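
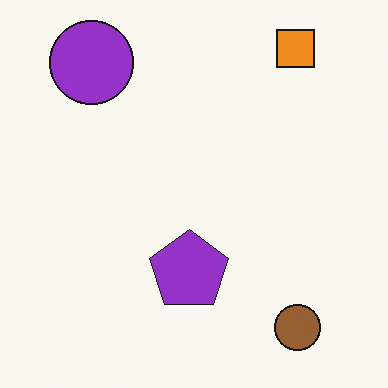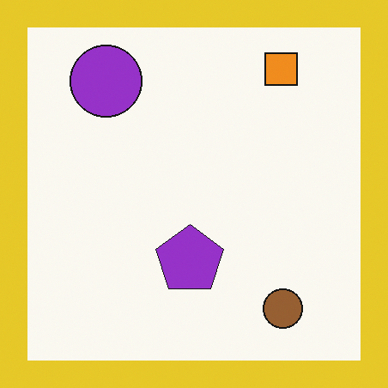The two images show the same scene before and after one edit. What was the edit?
Framed with a yellow border.

A solid yellow frame runs around the edge of the second image, with the content slightly shrunk inside it.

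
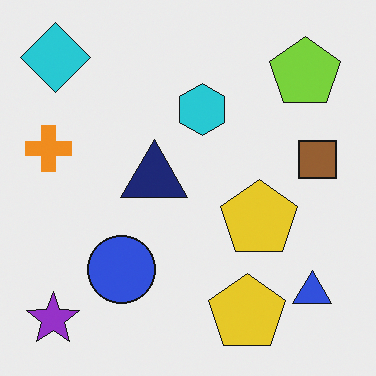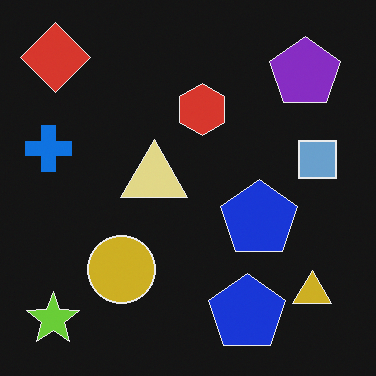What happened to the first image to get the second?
The image was color-inverted (negative).

The light background has become dark and every shape's color is its complement — a photographic negative.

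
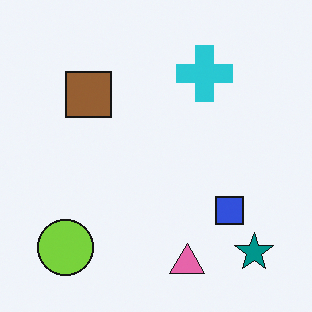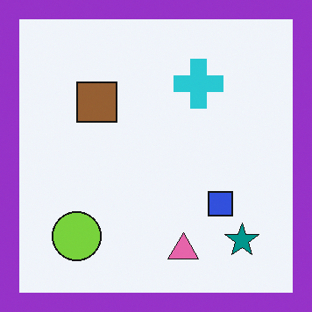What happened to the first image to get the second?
This is the original image framed with a purple border.

A solid purple frame runs around the edge of the second image, with the content slightly shrunk inside it.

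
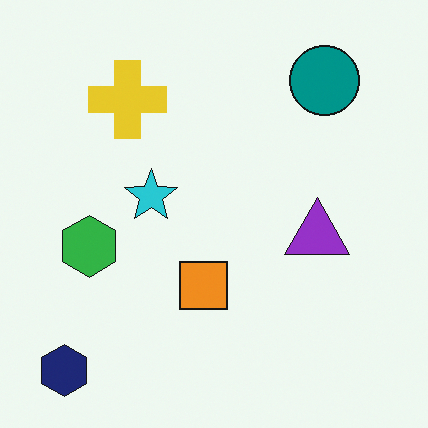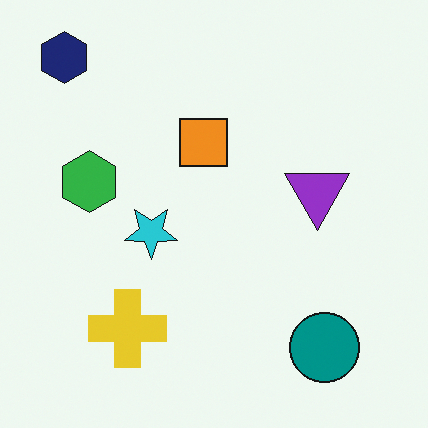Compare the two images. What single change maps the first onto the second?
The image was flipped vertically (top ↔ bottom).

The navy hexagon is in the bottom-left of the first image and the top-left of the second — shapes on opposite sides of the horizontal midline have swapped in a mirror flip.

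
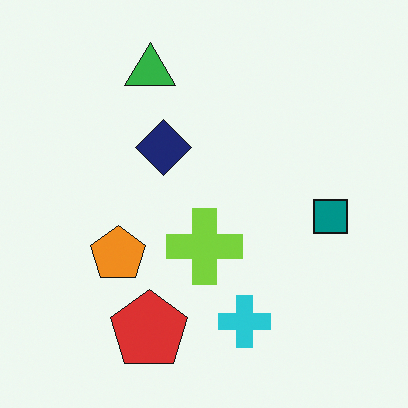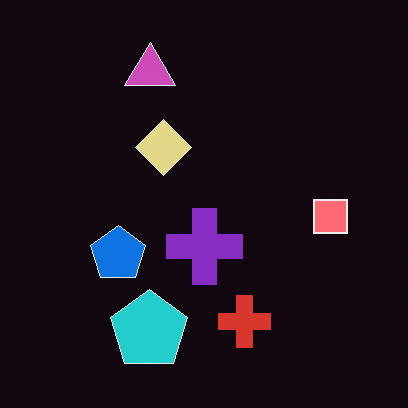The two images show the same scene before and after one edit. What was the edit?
The image was color-inverted (negative).

The light background has become dark and every shape's color is its complement — a photographic negative.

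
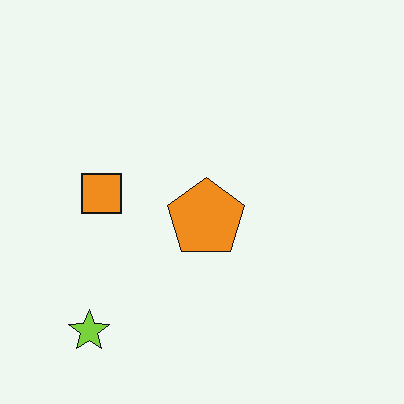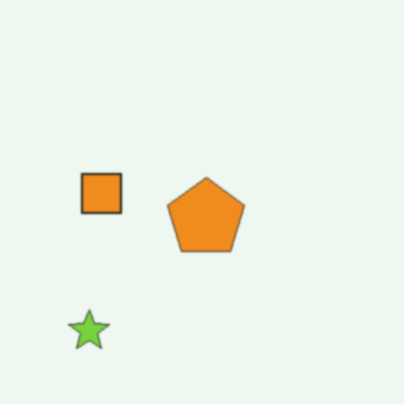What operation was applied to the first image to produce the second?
It was lightly blurred.

Shape edges and outlines are uniformly softened across the whole image.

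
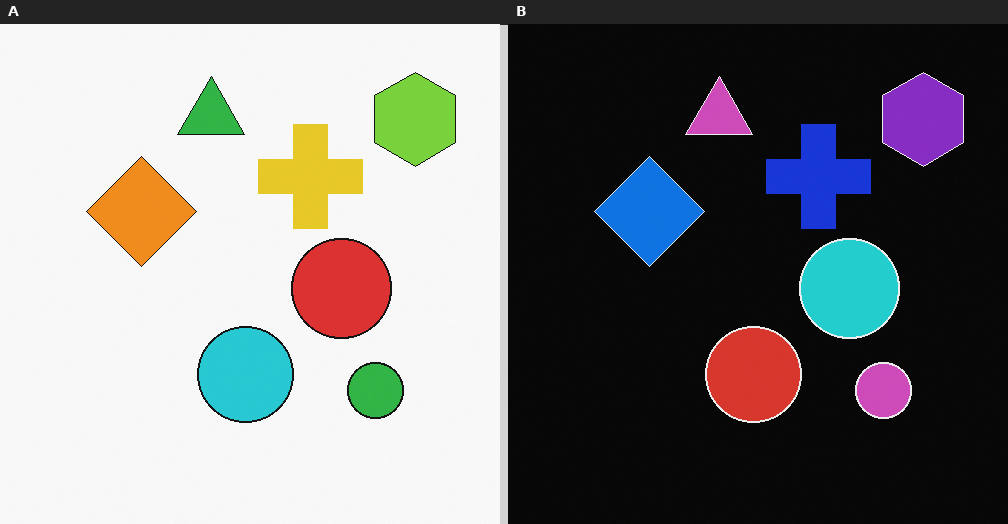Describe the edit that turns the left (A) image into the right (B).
The transformation is: color-inverted (negative).

The light background has become dark and every shape's color is its complement — a photographic negative.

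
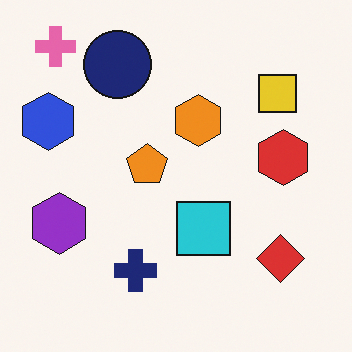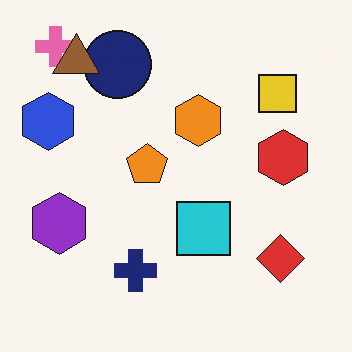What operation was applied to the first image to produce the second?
The transformation is: overlaid with an additional brown triangle.

A brown triangle appears in the second image that is absent from the first.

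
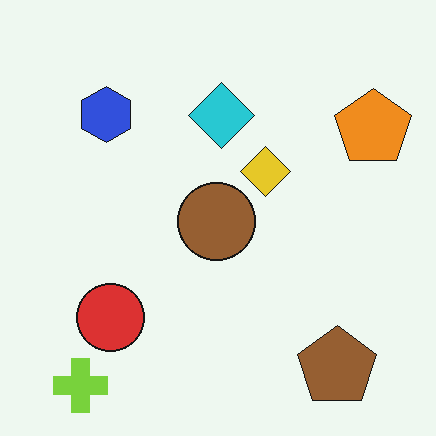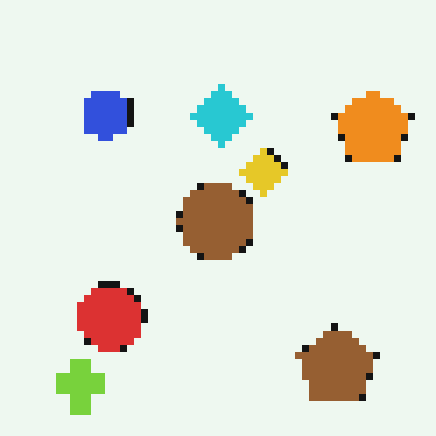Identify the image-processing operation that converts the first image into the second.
The second image is the first pixelated into visible square blocks.

Shapes are reduced to large square blocks; fine edges and outlines are lost — a downscale-then-upscale (mosaic) effect.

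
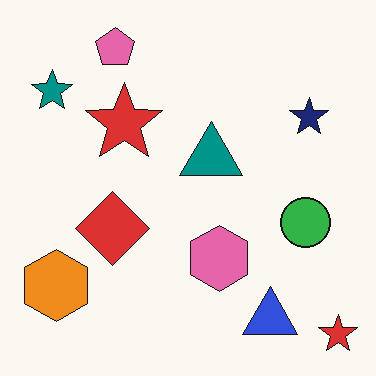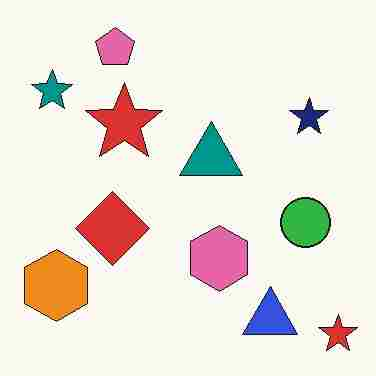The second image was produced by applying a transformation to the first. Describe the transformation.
This is the original image heavily JPEG-compressed with obvious blocking artifacts.

Blocky 8×8 compression artifacts appear around shape edges and the flat background shows ringing — characteristic JPEG degradation.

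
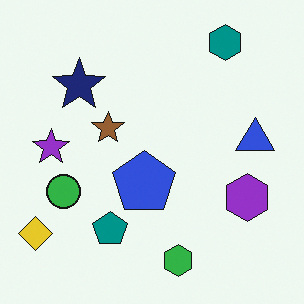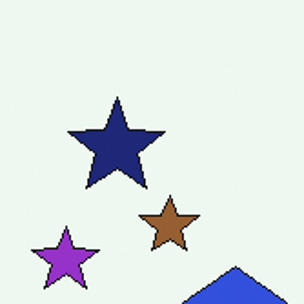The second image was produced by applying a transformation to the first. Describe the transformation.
It was cropped to a noticeably smaller region and rescaled.

The visible shapes are larger and the field of view is narrower; shapes near the original edges may be partly or wholly outside the frame — a crop-and-rescale.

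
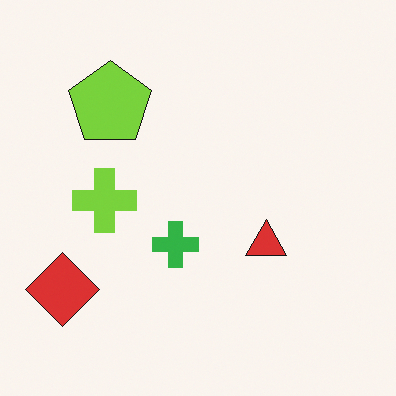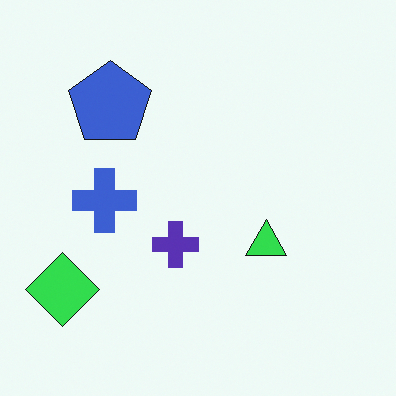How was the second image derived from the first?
It was hue-shifted noticeably.

Every shape's color has rotated by the same amount around the hue wheel — a uniform hue shift.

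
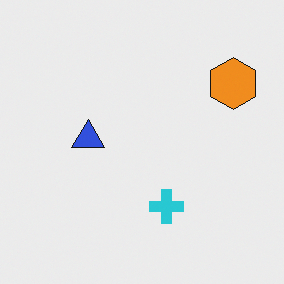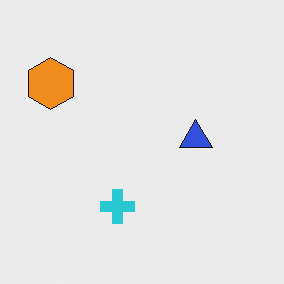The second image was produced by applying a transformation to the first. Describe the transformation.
It was flipped horizontally (left ↔ right).

The orange hexagon is in the top-right of the first image and the top-left of the second — shapes on opposite sides of the vertical midline have swapped in a mirror flip.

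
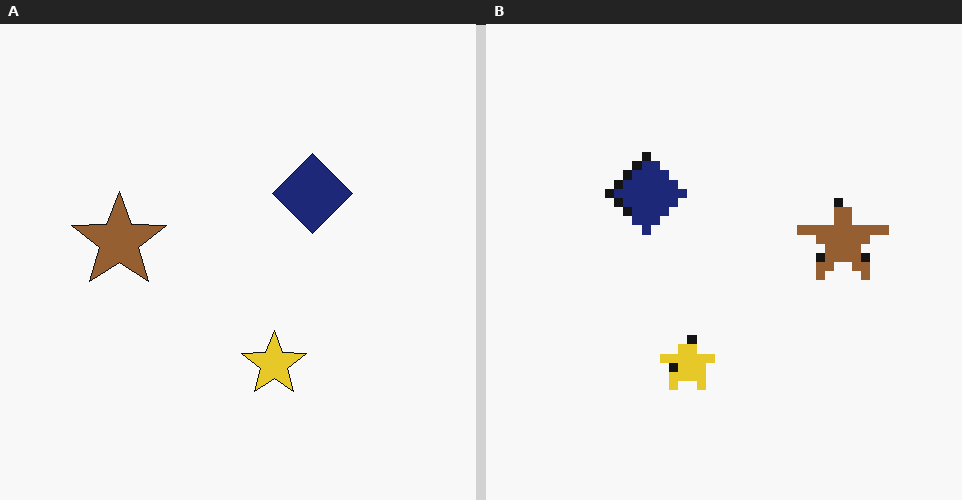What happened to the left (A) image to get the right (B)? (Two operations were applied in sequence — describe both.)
The right (B) image is the left (A) flipped horizontally (left ↔ right), then heavily pixelated into large blocks.

The brown star is in the left of the left (A) image and the right of the right (B) — shapes on opposite sides of the vertical midline have swapped in a mirror flip. Shapes are reduced to large square blocks; fine edges and outlines are lost — a downscale-then-upscale (mosaic) effect.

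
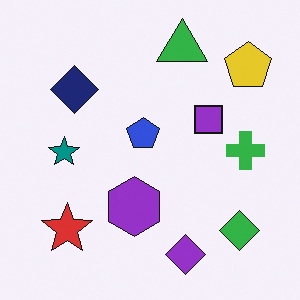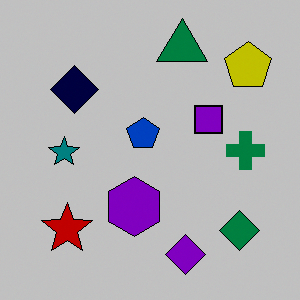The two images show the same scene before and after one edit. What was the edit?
It was heavily posterized to just a handful of flat colors.

Each flat color has snapped to a coarser quantized level — most visibly, the near-white background has dropped to a flat grey.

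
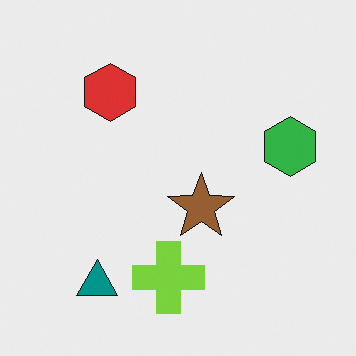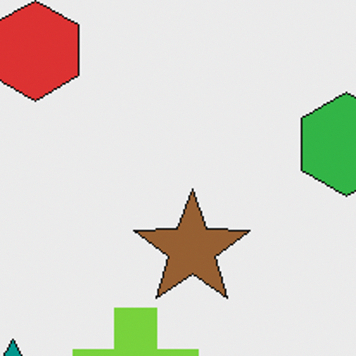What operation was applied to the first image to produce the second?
The image was cropped tightly and scaled back up.

The visible shapes are larger and the field of view is narrower; shapes near the original edges may be partly or wholly outside the frame — a crop-and-rescale.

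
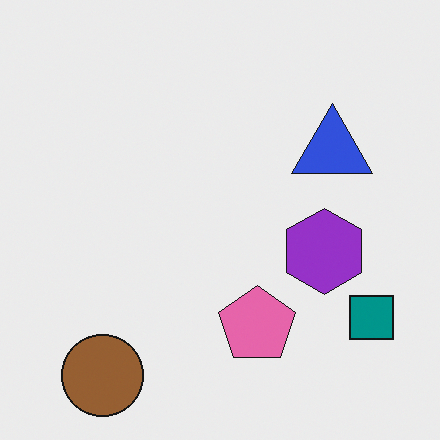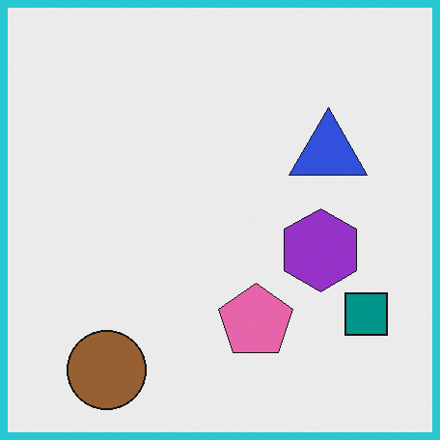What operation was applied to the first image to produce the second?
Framed with a cyan border.

A solid cyan frame runs around the edge of the second image, with the content slightly shrunk inside it.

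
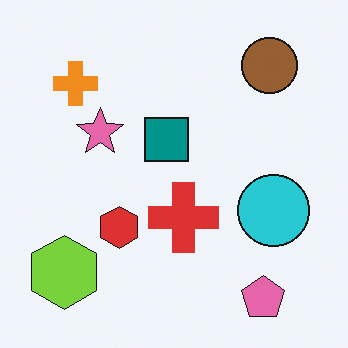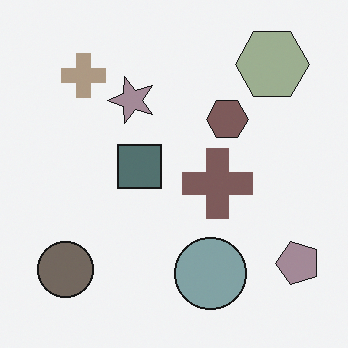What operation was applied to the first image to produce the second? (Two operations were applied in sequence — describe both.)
It was heavily desaturated, then transposed (reflected across the top-left ↔ bottom-right diagonal).

All colors are more muted and greyish — a global saturation change. Shapes have swapped their row and column positions — what was in the top-right is now in the bottom-left — a diagonal reflection.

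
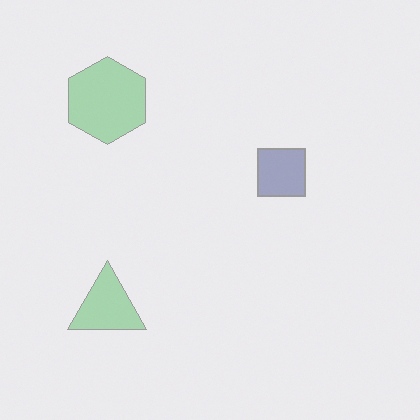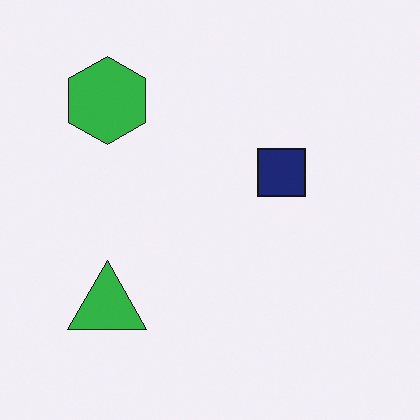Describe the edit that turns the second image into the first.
It was washed out (contrast reduced).

Tones are pushed toward mid-grey across the whole image — a global contrast change.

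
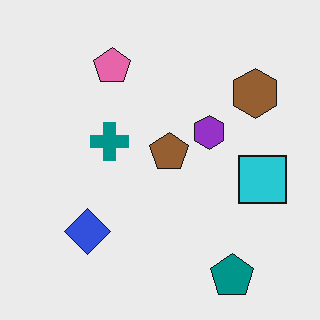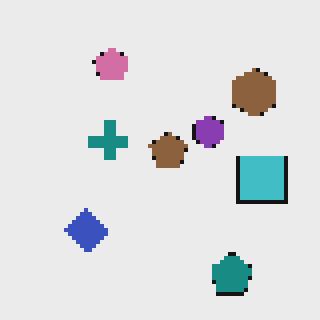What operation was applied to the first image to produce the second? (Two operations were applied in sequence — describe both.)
This is the original image mildly pixelated, then slightly desaturated.

Shapes are reduced to large square blocks; fine edges and outlines are lost — a downscale-then-upscale (mosaic) effect. All colors are more muted and greyish — a global saturation change.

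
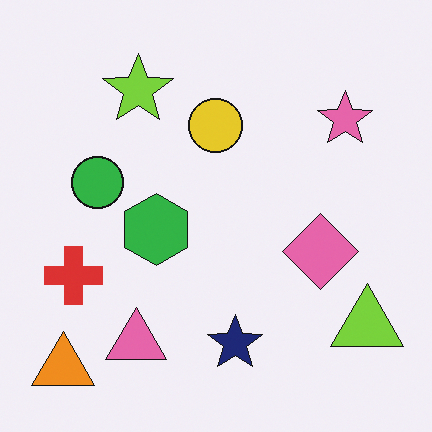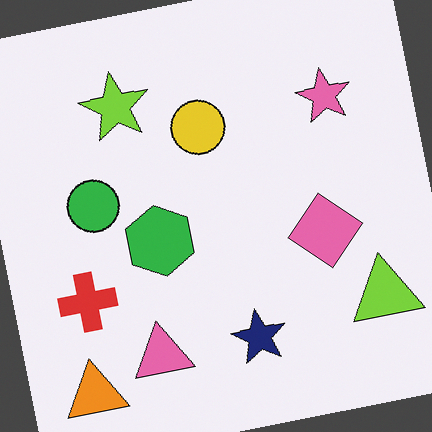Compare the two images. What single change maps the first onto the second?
Rotated counter-clockwise by a small amount.

Every shape is tilted by the same angle and the image corners show triangular fill wedges — a whole-image rotation by a non-right angle.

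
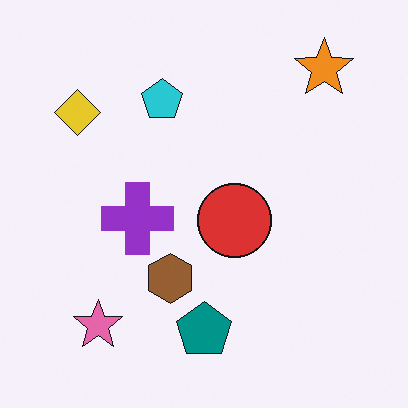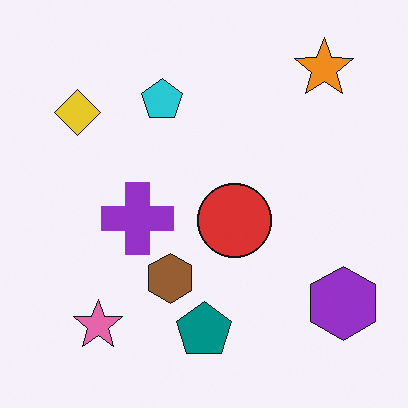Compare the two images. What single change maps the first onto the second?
The second image is the first overlaid with an additional purple hexagon.

A purple hexagon appears in the second image that is absent from the first.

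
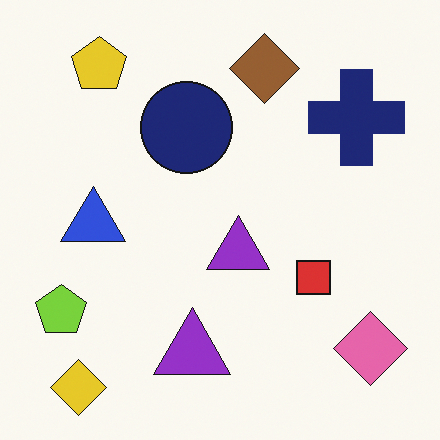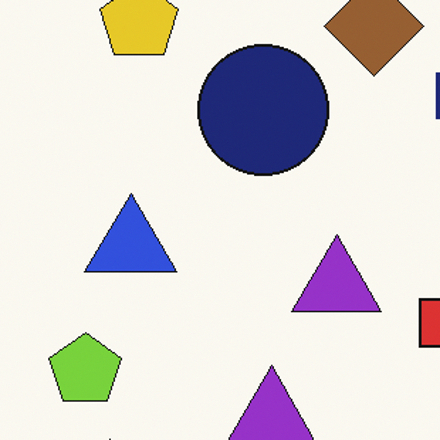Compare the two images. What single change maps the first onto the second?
The image was cropped to a modestly smaller region and rescaled.

The visible shapes are larger and the field of view is narrower; shapes near the original edges may be partly or wholly outside the frame — a crop-and-rescale.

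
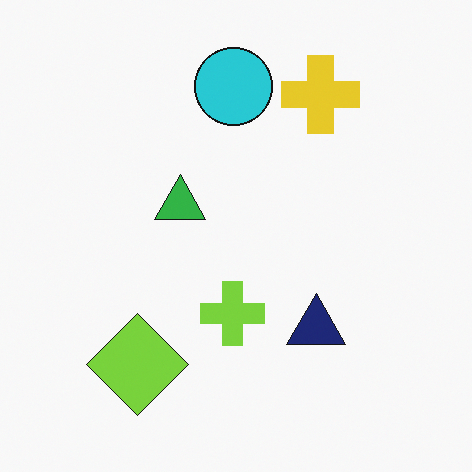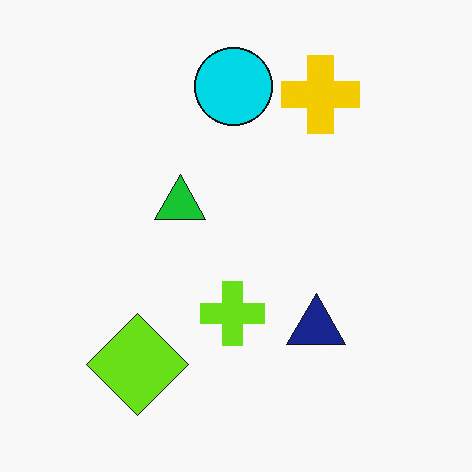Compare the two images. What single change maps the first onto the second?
It was slightly oversaturated.

All colors are more vivid — a global saturation change.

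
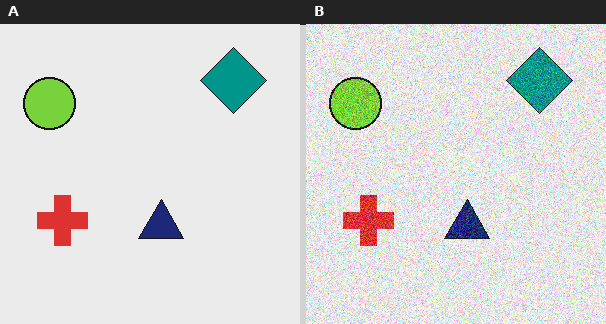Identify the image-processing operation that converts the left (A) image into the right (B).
The right (B) image is the left (A) degraded with heavy additive noise.

Random speckle covers the whole image, including the flat background.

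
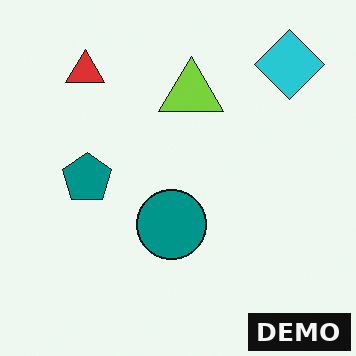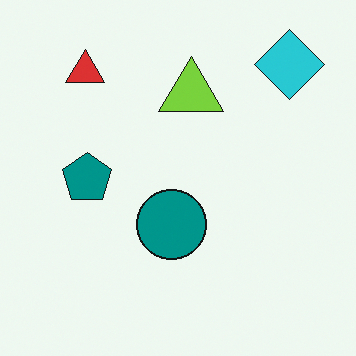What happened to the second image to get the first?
It was watermarked with the text "DEMO" in the lower-right corner.

A dark label reading "DEMO" appears in the lower-right corner.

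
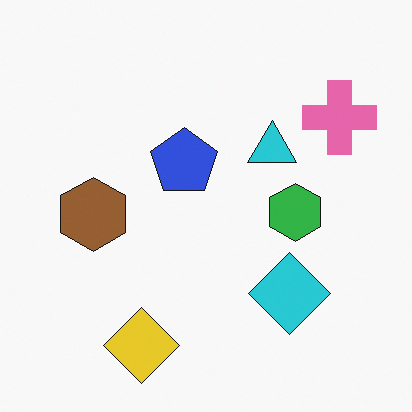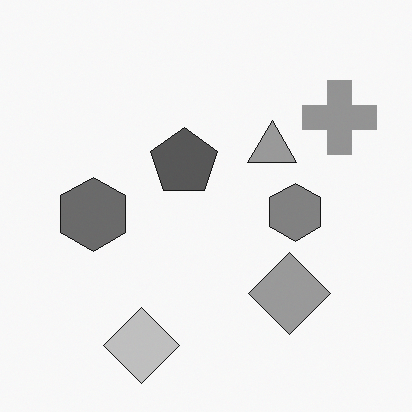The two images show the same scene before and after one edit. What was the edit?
The transformation is: converted to grayscale.

All color is removed — every shape is now a shade of grey.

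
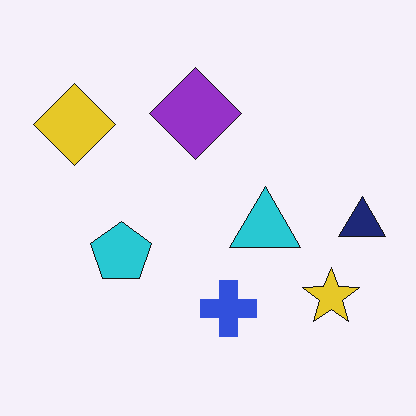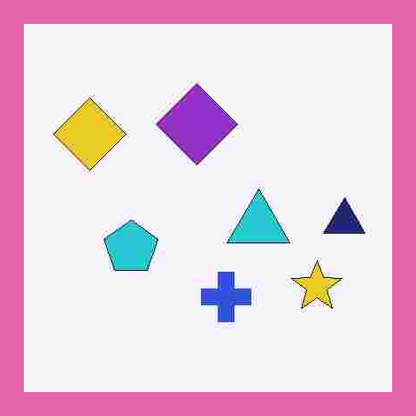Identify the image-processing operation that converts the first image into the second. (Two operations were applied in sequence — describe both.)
It was heavily JPEG-compressed with obvious blocking artifacts, then framed with a pink border.

Blocky 8×8 compression artifacts appear around shape edges and the flat background shows ringing — characteristic JPEG degradation. A solid pink frame runs around the edge of the second image, with the content slightly shrunk inside it.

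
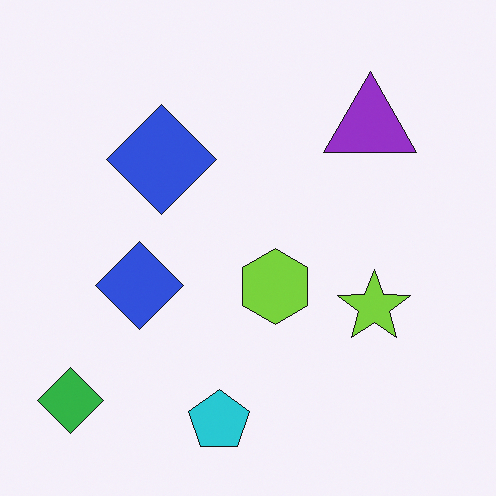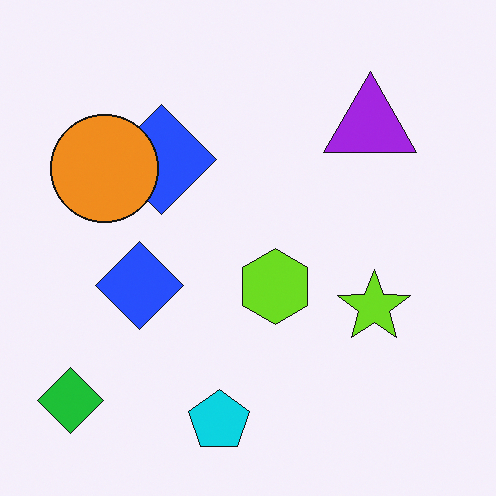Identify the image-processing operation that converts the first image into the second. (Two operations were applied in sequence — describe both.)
This is the original image slightly oversaturated, then overlaid with an additional orange circle.

All colors are more vivid — a global saturation change. An orange circle appears in the second image that is absent from the first.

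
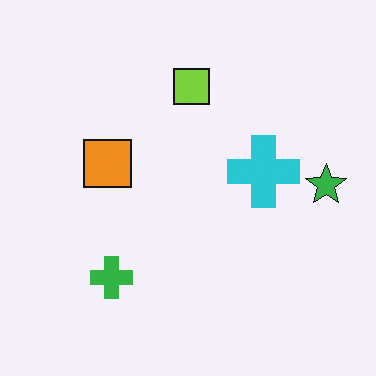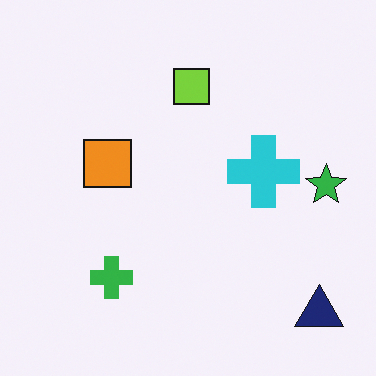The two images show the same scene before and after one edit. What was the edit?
The transformation is: overlaid with an additional navy triangle.

A navy triangle appears in the second image that is absent from the first.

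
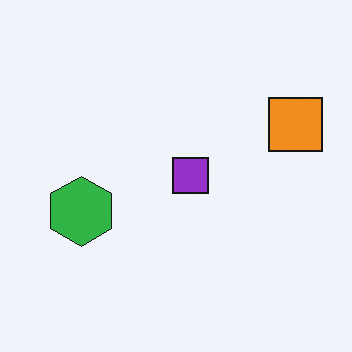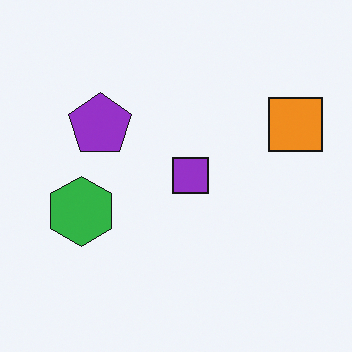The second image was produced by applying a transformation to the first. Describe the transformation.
The image was overlaid with an additional purple pentagon.

A purple pentagon appears in the second image that is absent from the first.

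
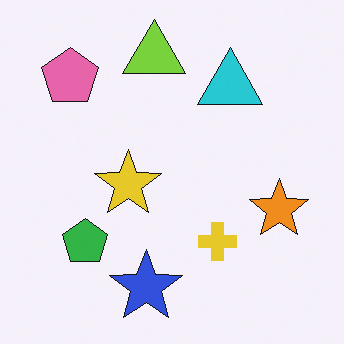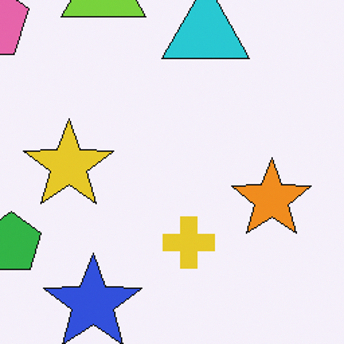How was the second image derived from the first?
Cropped slightly and scaled back up.

The visible shapes are larger and the field of view is narrower; shapes near the original edges may be partly or wholly outside the frame — a crop-and-rescale.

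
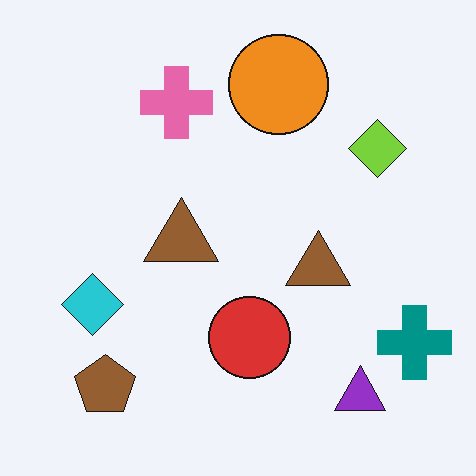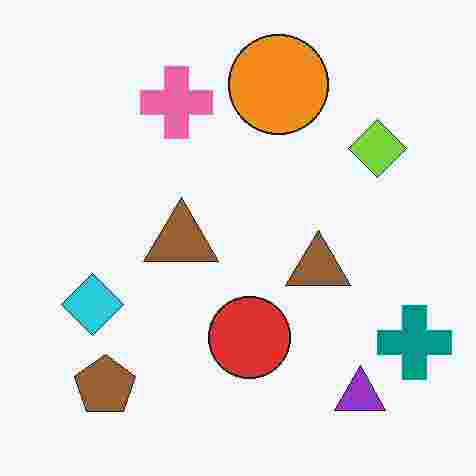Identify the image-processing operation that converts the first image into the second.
The transformation is: heavily JPEG-compressed with obvious blocking artifacts.

Blocky 8×8 compression artifacts appear around shape edges and the flat background shows ringing — characteristic JPEG degradation.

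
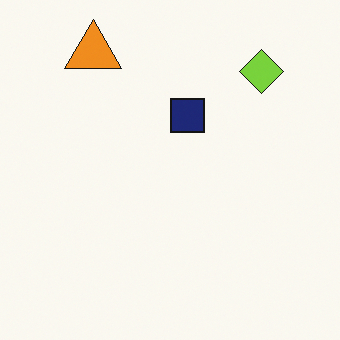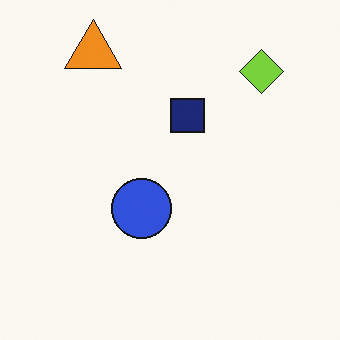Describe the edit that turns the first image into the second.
This is the original image overlaid with an additional blue circle.

A blue circle appears in the second image that is absent from the first.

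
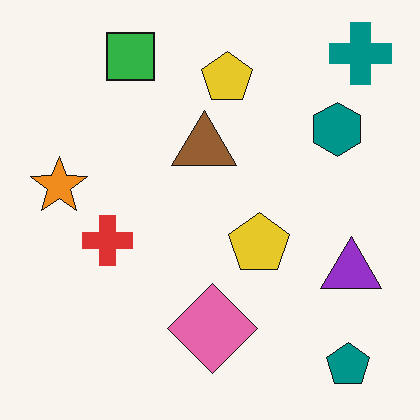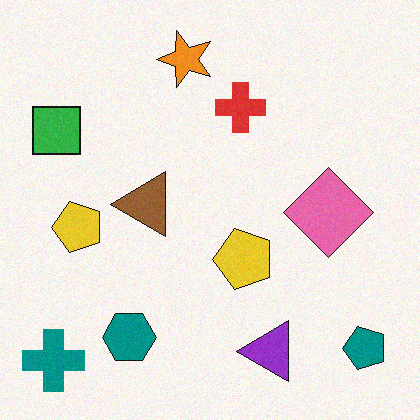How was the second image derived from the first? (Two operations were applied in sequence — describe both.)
The transformation is: transposed (reflected across the top-left ↔ bottom-right diagonal), then degraded with a light layer of grain.

Shapes have swapped their row and column positions — what was in the top-right is now in the bottom-left — a diagonal reflection. Random speckle covers the whole image, including the flat background.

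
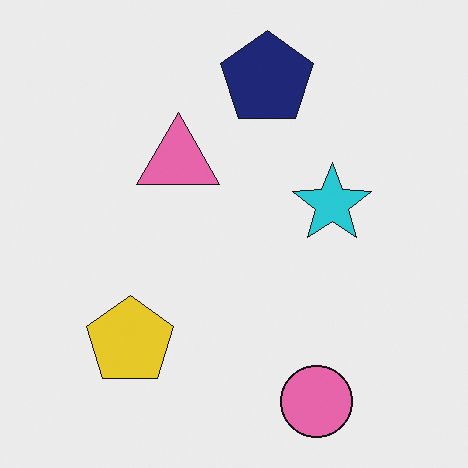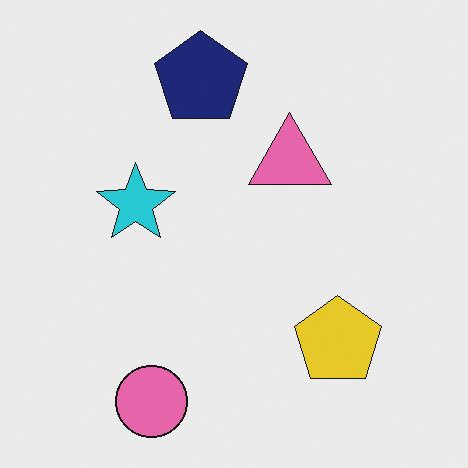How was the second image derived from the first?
The second image is the first flipped horizontally (left ↔ right).

The yellow pentagon is in the bottom-left of the first image and the bottom-right of the second — shapes on opposite sides of the vertical midline have swapped in a mirror flip.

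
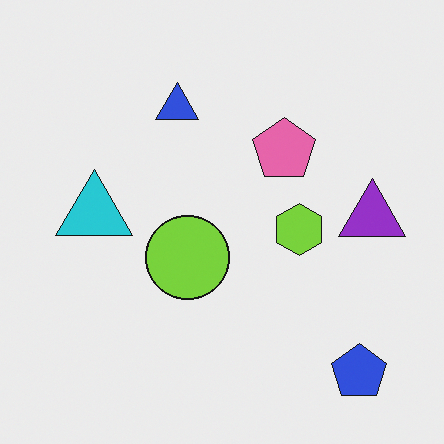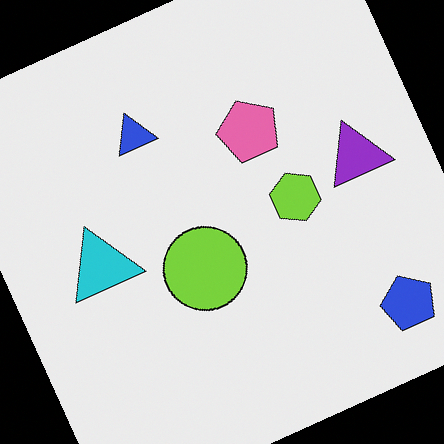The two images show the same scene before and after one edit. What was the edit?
The transformation is: rotated counter-clockwise by a clearly visible amount.

Every shape is tilted by the same angle and the image corners show triangular fill wedges — a whole-image rotation by a non-right angle.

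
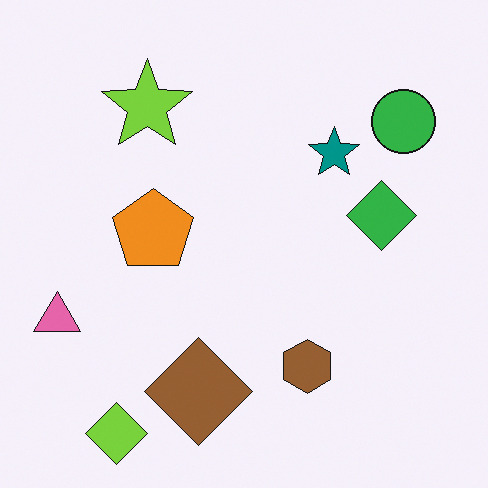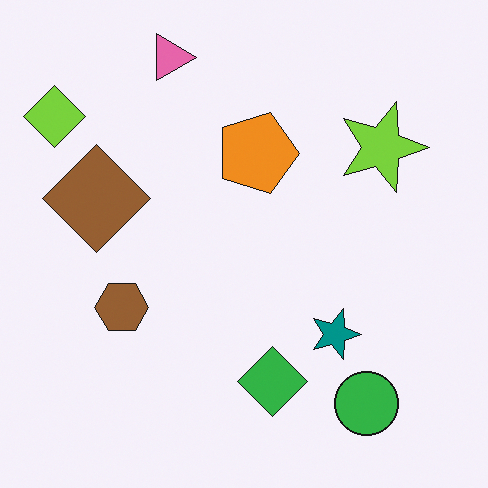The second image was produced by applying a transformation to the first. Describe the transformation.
The transformation is: rotated 90° clockwise.

The lime diamond sits in the bottom-left of the first image and the top-left of the second — consistent with a whole-image 90° clockwise rotation.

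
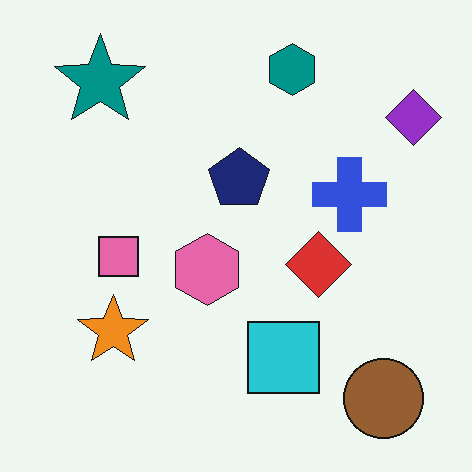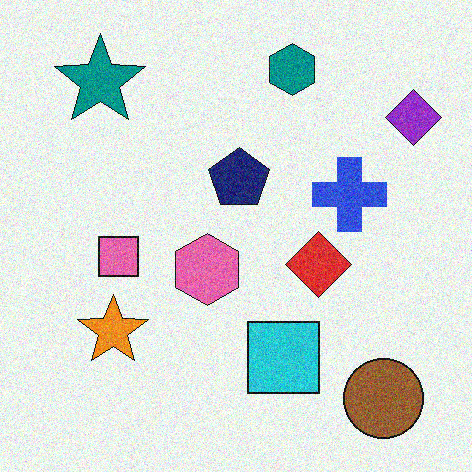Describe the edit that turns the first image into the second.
The image was degraded with visible gaussian noise.

Random speckle covers the whole image, including the flat background.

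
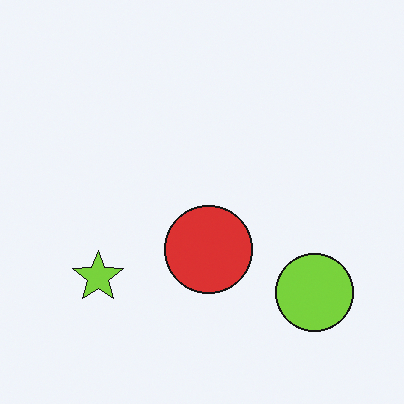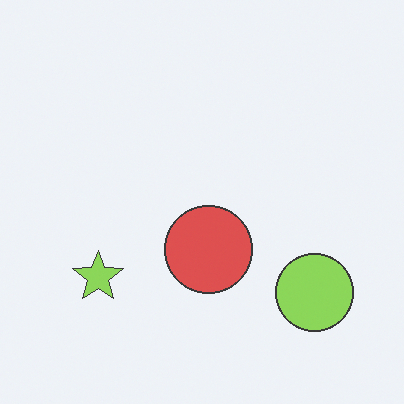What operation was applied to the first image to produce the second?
The transformation is: given slightly reduced contrast.

Tones are pushed toward mid-grey across the whole image — a global contrast change.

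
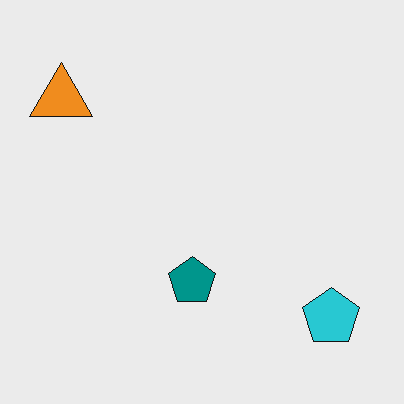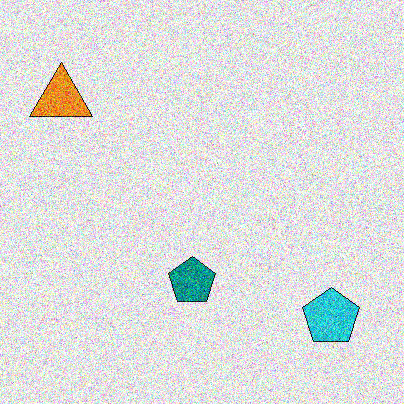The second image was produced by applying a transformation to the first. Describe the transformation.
The transformation is: degraded with heavy additive noise.

Random speckle covers the whole image, including the flat background.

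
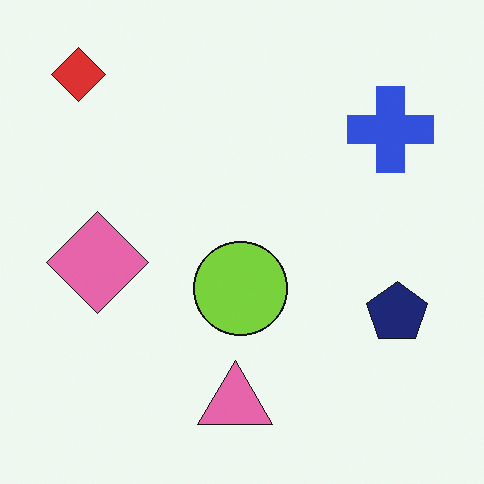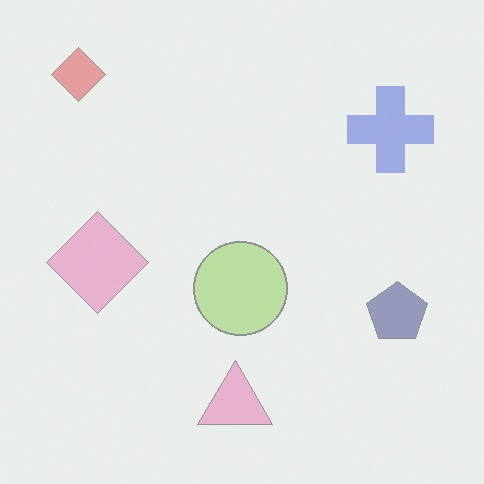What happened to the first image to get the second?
This is the original image given much lower contrast.

Tones are pushed toward mid-grey across the whole image — a global contrast change.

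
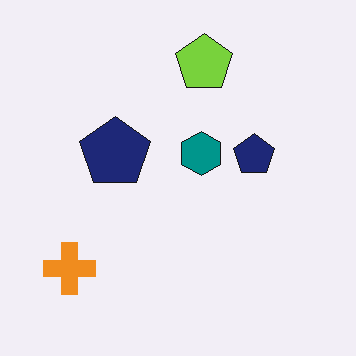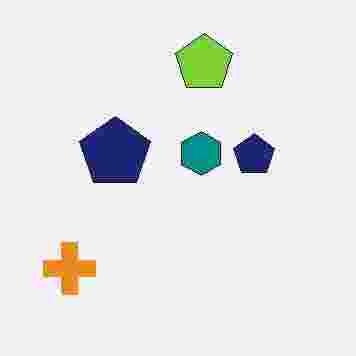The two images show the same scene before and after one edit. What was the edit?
The second image is the first heavily JPEG-compressed with obvious blocking artifacts.

Blocky 8×8 compression artifacts appear around shape edges and the flat background shows ringing — characteristic JPEG degradation.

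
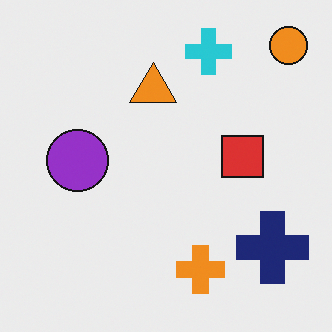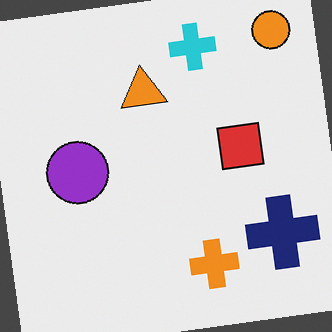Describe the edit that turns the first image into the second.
Rotated counter-clockwise by a small amount.

Every shape is tilted by the same angle and the image corners show triangular fill wedges — a whole-image rotation by a non-right angle.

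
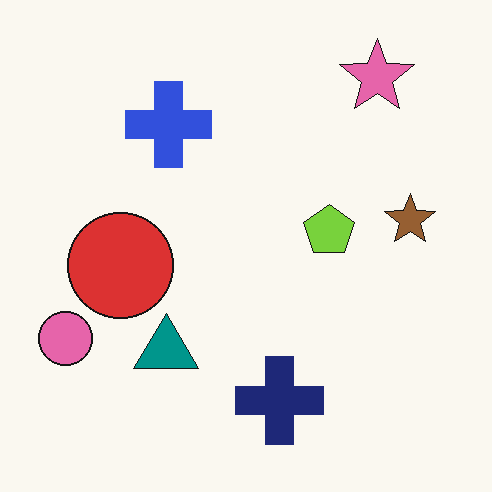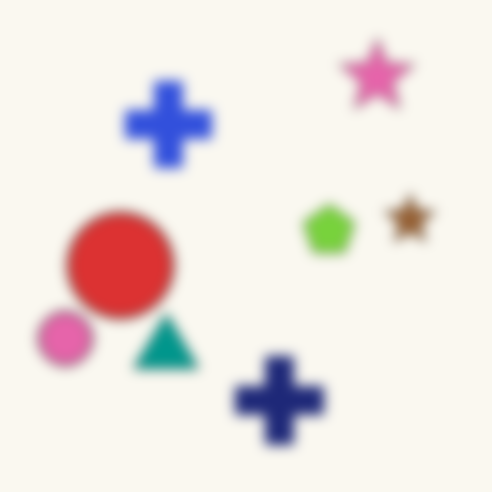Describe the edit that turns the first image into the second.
The image was strongly gaussian-blurred.

Shape edges and outlines are uniformly softened across the whole image.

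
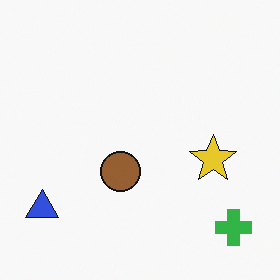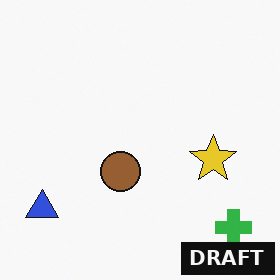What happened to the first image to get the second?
The second image is the first watermarked with the text "DRAFT" in the lower-right corner.

A dark label reading "DRAFT" appears in the lower-right corner.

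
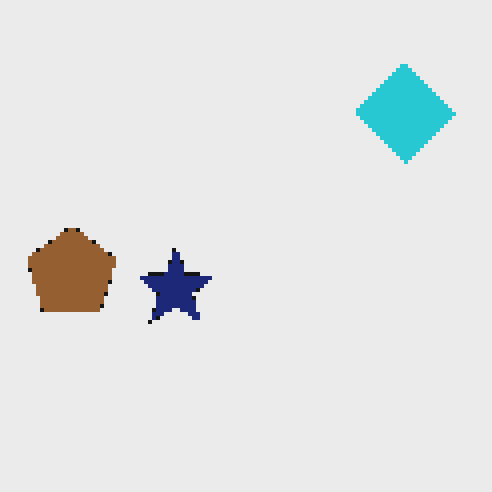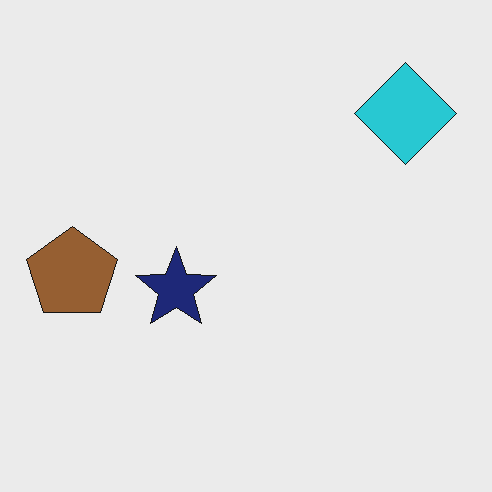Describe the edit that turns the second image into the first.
The first image is the second mildly pixelated.

Shapes are reduced to large square blocks; fine edges and outlines are lost — a downscale-then-upscale (mosaic) effect.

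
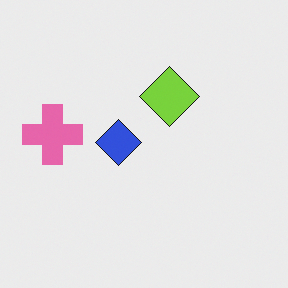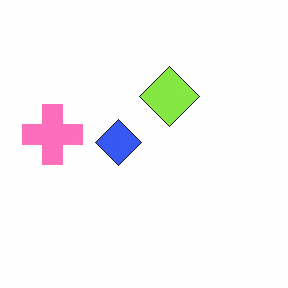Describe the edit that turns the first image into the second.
The transformation is: brightened a little.

Every pixel — background and shapes alike — is uniformly brightened.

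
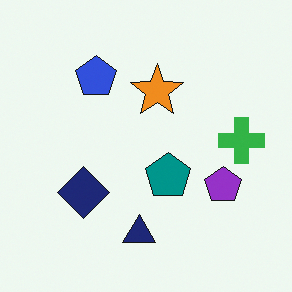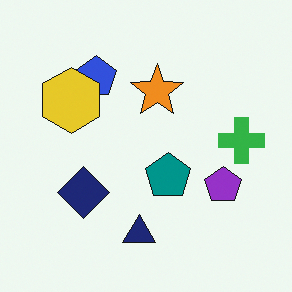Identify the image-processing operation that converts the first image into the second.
Overlaid with an additional yellow hexagon.

A yellow hexagon appears in the second image that is absent from the first.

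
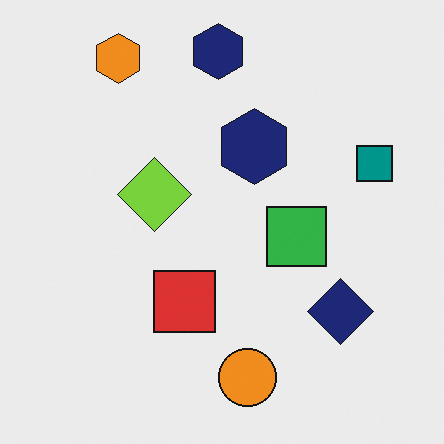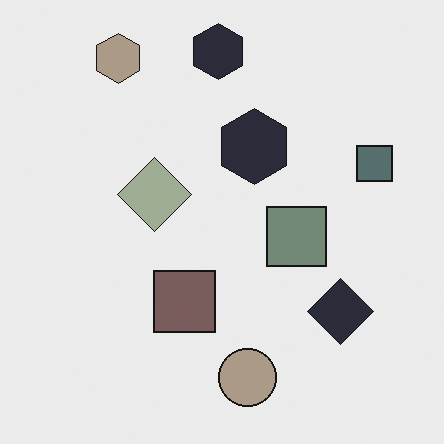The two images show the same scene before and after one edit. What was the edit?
Made much more muted (saturation change).

All colors are more muted and greyish — a global saturation change.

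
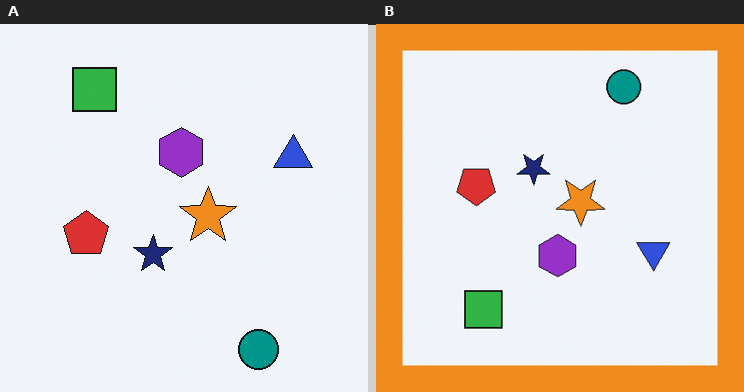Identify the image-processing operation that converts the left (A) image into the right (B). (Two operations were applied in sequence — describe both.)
The right (B) image is the left (A) flipped vertically (top ↔ bottom), then framed with a orange border.

The teal circle is in the bottom-right of the left (A) image and the top-right of the right (B) — shapes on opposite sides of the horizontal midline have swapped in a mirror flip. A solid orange frame runs around the edge of the right (B) image, with the content slightly shrunk inside it.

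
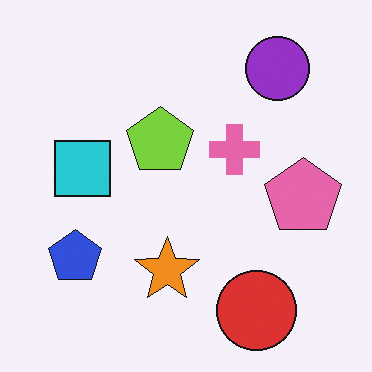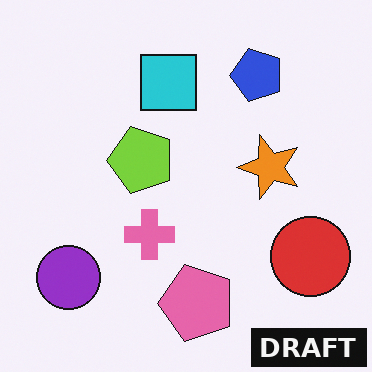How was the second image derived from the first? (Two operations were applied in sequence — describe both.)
It was transposed (reflected across the top-left ↔ bottom-right diagonal), then watermarked with the text "DRAFT" in the lower-right corner.

Shapes have swapped their row and column positions — what was in the top-right is now in the bottom-left — a diagonal reflection. A dark label reading "DRAFT" appears in the lower-right corner.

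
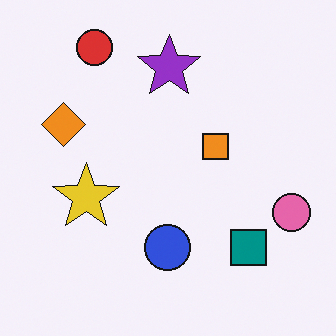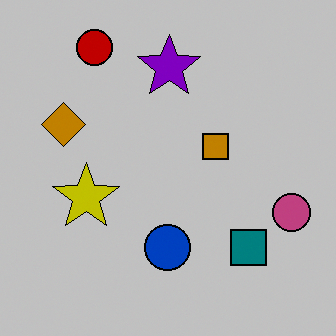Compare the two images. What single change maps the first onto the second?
The second image is the first heavily posterized to just a handful of flat colors.

Each flat color has snapped to a coarser quantized level — most visibly, the near-white background has dropped to a flat grey.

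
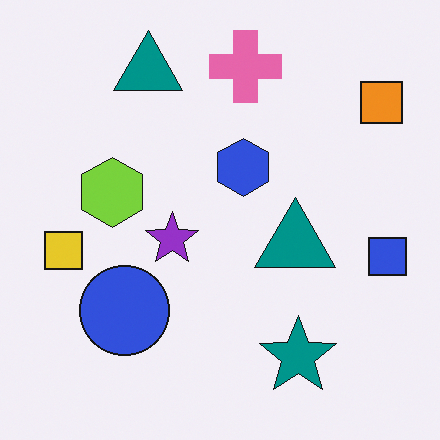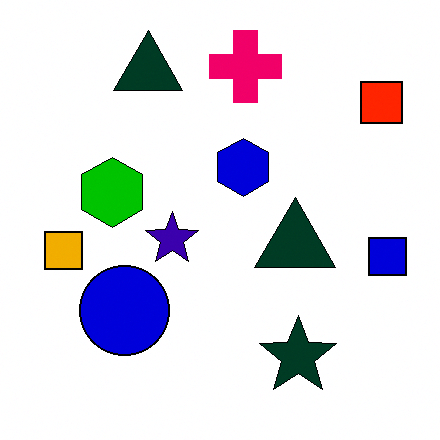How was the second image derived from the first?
The second image is the first given much higher contrast.

Tones are pushed away from mid-grey across the whole image — a global contrast change.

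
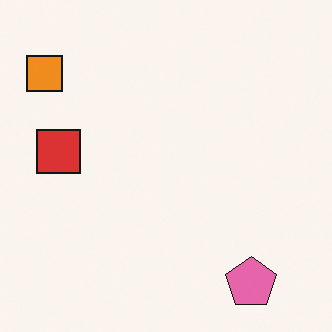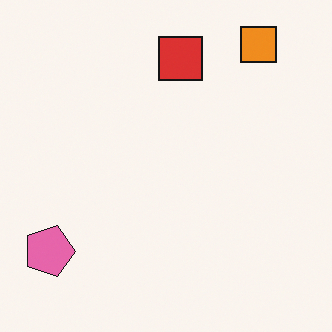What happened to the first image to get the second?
It was rotated 90° clockwise.

The orange square sits in the top-left of the first image and the top-right of the second — consistent with a whole-image 90° clockwise rotation.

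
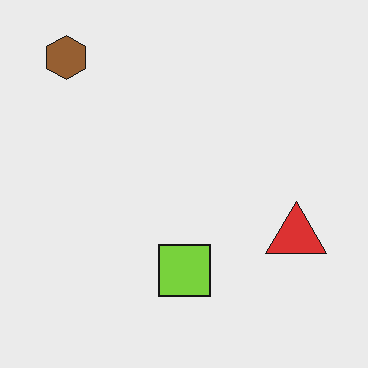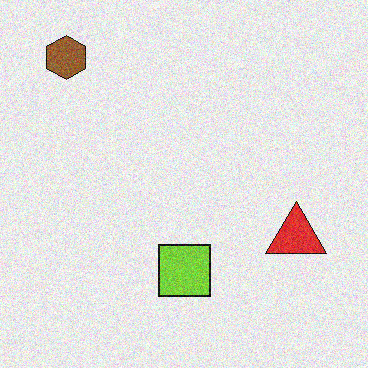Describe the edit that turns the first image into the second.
It was degraded with visible gaussian noise.

Random speckle covers the whole image, including the flat background.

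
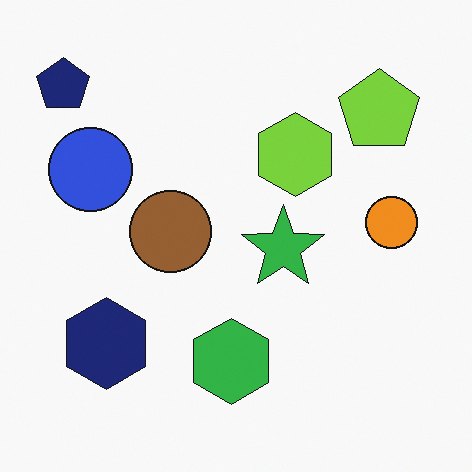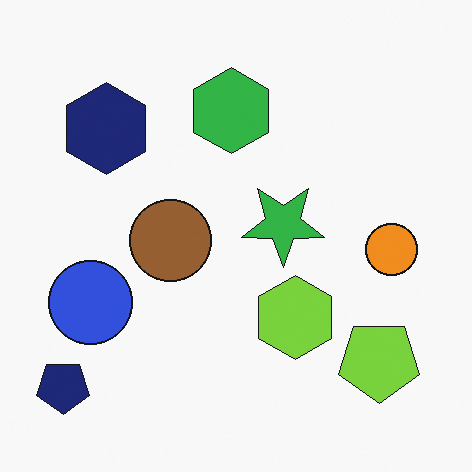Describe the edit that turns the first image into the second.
Flipped vertically (top ↔ bottom).

The navy pentagon is in the top-left of the first image and the bottom-left of the second — shapes on opposite sides of the horizontal midline have swapped in a mirror flip.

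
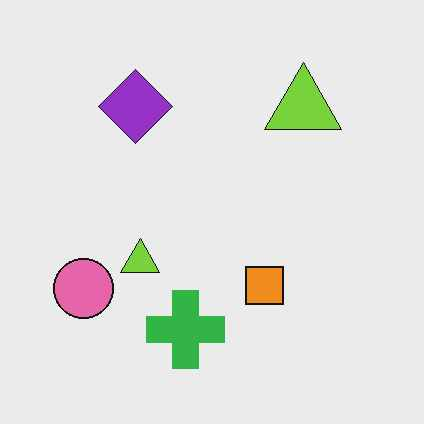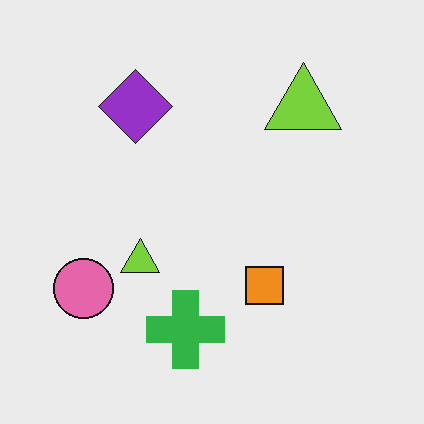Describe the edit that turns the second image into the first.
JPEG-compressed with visible artifacts.

Blocky 8×8 compression artifacts appear around shape edges and the flat background shows ringing — characteristic JPEG degradation.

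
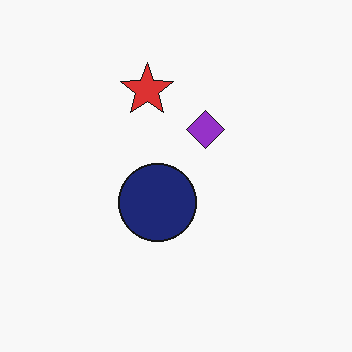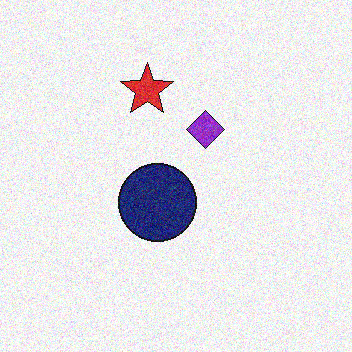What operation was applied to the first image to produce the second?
Degraded with visible gaussian noise.

Random speckle covers the whole image, including the flat background.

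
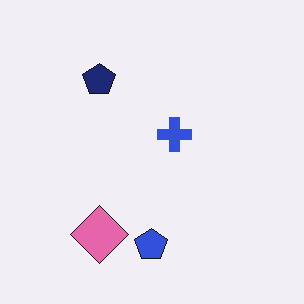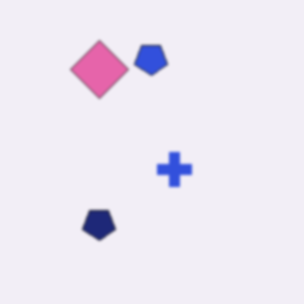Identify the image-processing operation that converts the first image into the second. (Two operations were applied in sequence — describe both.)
It was flipped vertically (top ↔ bottom), then given a subtle gaussian blur.

The blue pentagon is in the bottom of the first image and the top of the second — shapes on opposite sides of the horizontal midline have swapped in a mirror flip. Shape edges and outlines are uniformly softened across the whole image.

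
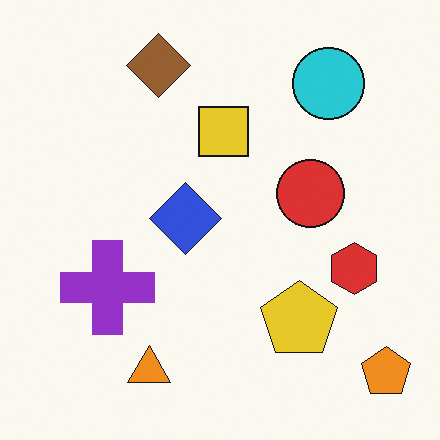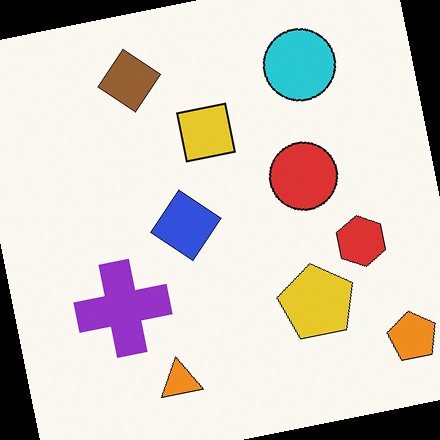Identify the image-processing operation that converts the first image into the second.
Rotated counter-clockwise by a few degrees.

Every shape is tilted by the same angle and the image corners show triangular fill wedges — a whole-image rotation by a non-right angle.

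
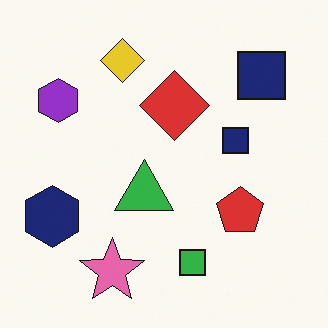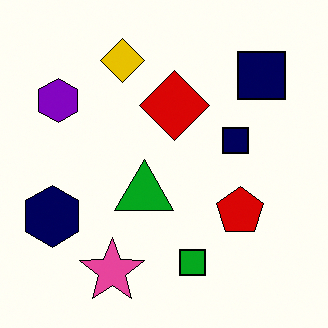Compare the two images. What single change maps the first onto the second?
The transformation is: given slightly increased contrast.

Tones are pushed away from mid-grey across the whole image — a global contrast change.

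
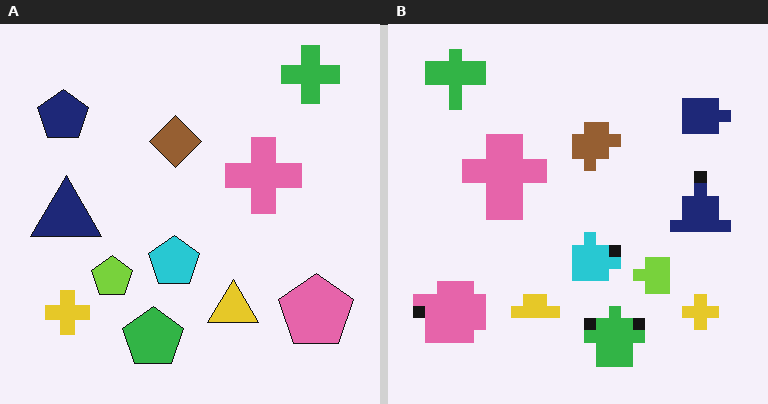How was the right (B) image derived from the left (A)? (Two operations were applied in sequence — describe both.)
Coarsely pixelated, then flipped horizontally (left ↔ right).

Shapes are reduced to large square blocks; fine edges and outlines are lost — a downscale-then-upscale (mosaic) effect. The navy pentagon is in the top-left of the left (A) image and the top-right of the right (B) — shapes on opposite sides of the vertical midline have swapped in a mirror flip.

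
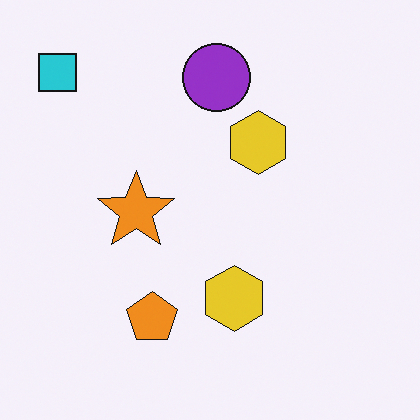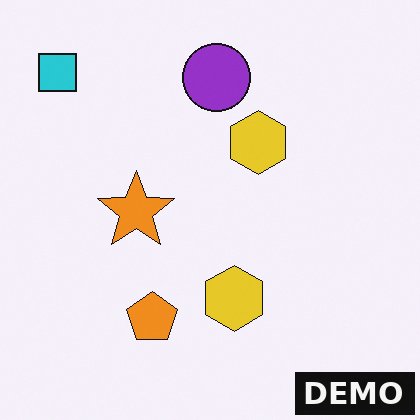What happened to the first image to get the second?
The second image is the first watermarked with the text "DEMO" in the lower-right corner.

A dark label reading "DEMO" appears in the lower-right corner.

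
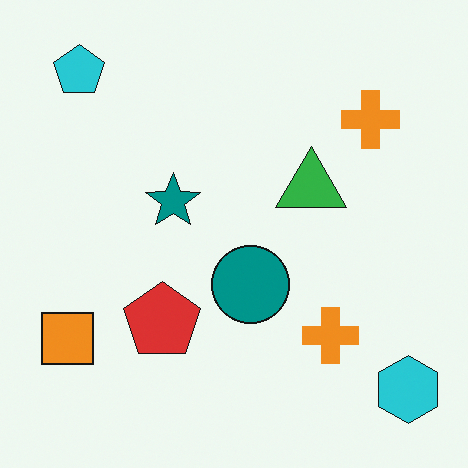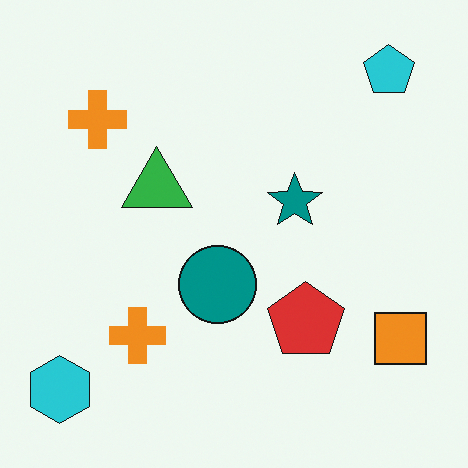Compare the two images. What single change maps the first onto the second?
It was flipped horizontally (left ↔ right).

The cyan hexagon is in the bottom-right of the first image and the bottom-left of the second — shapes on opposite sides of the vertical midline have swapped in a mirror flip.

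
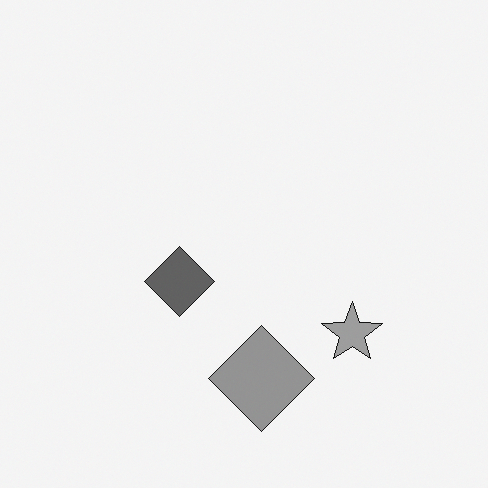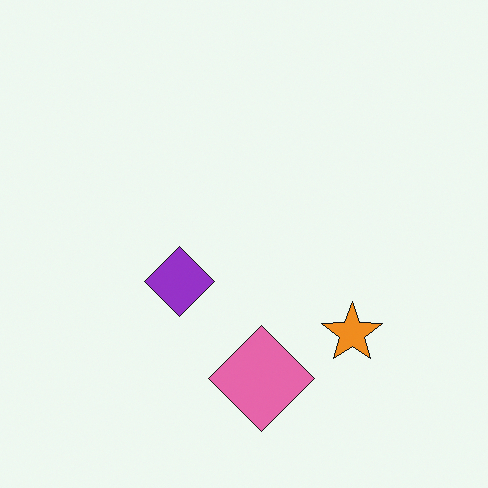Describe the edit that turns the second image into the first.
This is the original image converted to grayscale.

All color is removed — every shape is now a shade of grey.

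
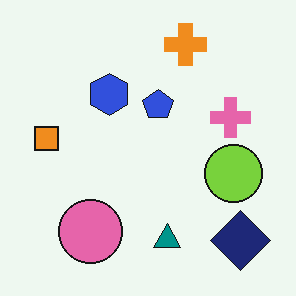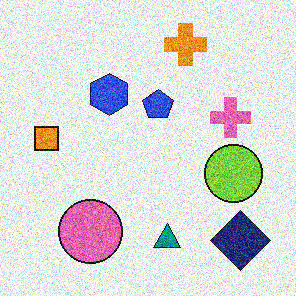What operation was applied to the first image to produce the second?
Degraded with a thick layer of grain.

Random speckle covers the whole image, including the flat background.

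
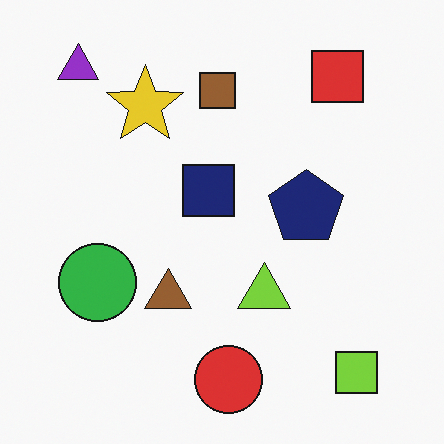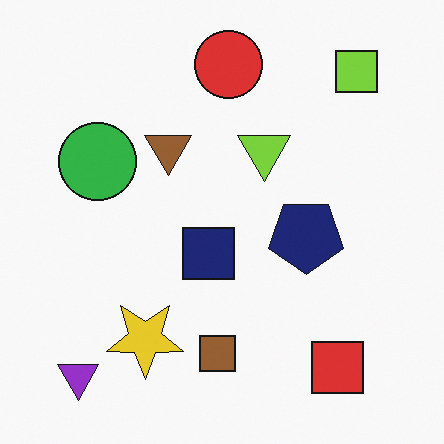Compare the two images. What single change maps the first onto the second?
Flipped vertically (top ↔ bottom).

The red circle is in the bottom of the first image and the top of the second — shapes on opposite sides of the horizontal midline have swapped in a mirror flip.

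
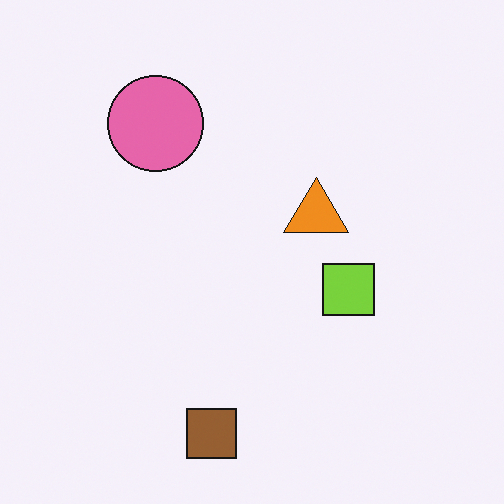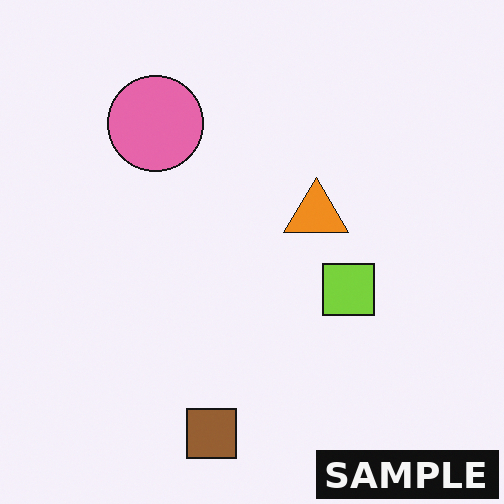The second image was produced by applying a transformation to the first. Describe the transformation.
The second image is the first watermarked with the text "SAMPLE" in the lower-right corner.

A dark label reading "SAMPLE" appears in the lower-right corner.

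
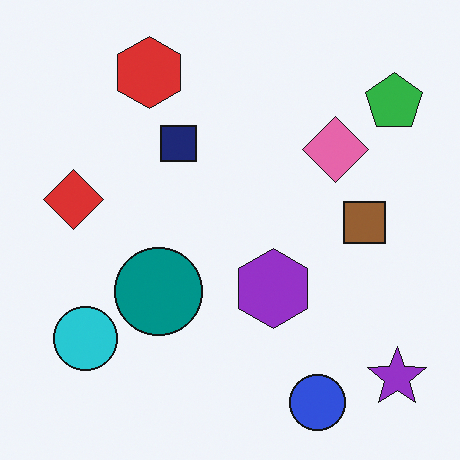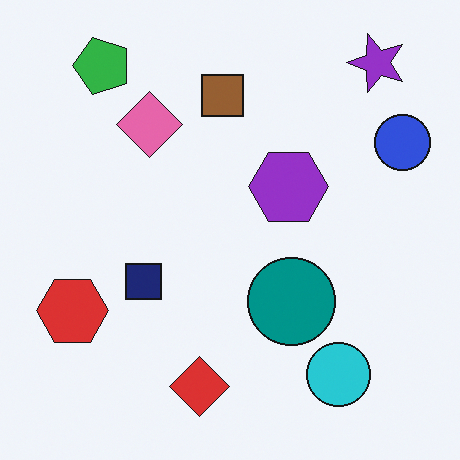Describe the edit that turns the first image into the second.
This is the original image rotated 90° counter-clockwise.

The purple star sits in the bottom-right of the first image and the top-right of the second — consistent with a whole-image 90° counter-clockwise rotation.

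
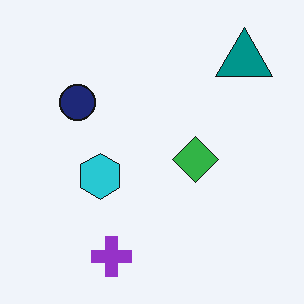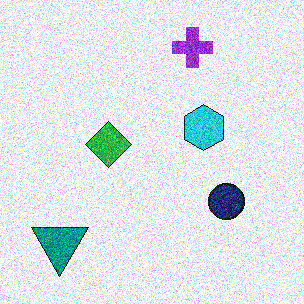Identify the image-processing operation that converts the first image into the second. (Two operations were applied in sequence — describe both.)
The transformation is: rotated 180°, then degraded with a thick layer of grain.

The teal triangle sits in the top-right of the first image and the bottom-left of the second — consistent with a whole-image 180° rotation. Random speckle covers the whole image, including the flat background.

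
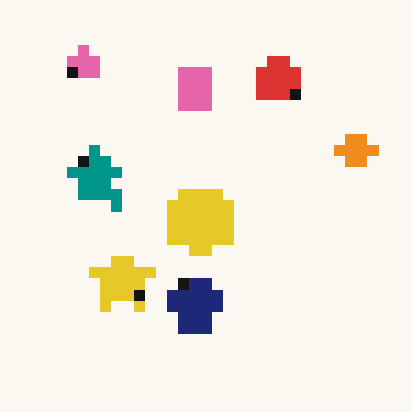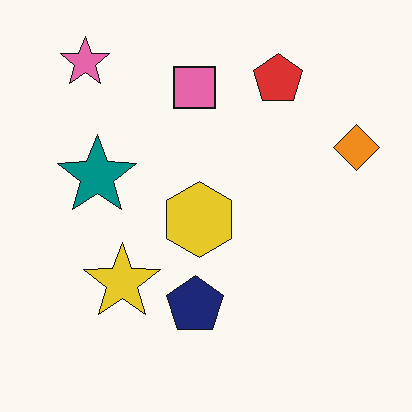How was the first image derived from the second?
The image was coarsely pixelated.

Shapes are reduced to large square blocks; fine edges and outlines are lost — a downscale-then-upscale (mosaic) effect.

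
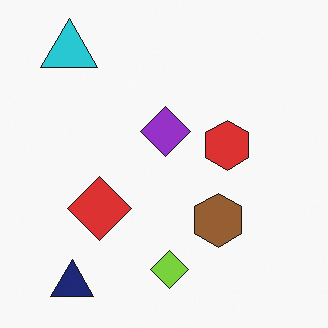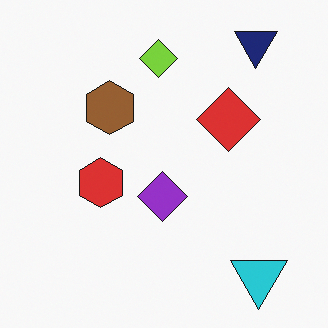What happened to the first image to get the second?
Rotated 180°.

The navy triangle sits in the bottom-left of the first image and the top-right of the second — consistent with a whole-image 180° rotation.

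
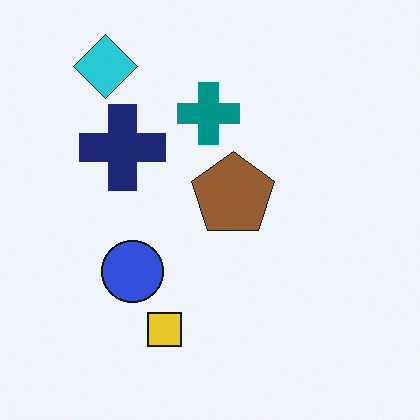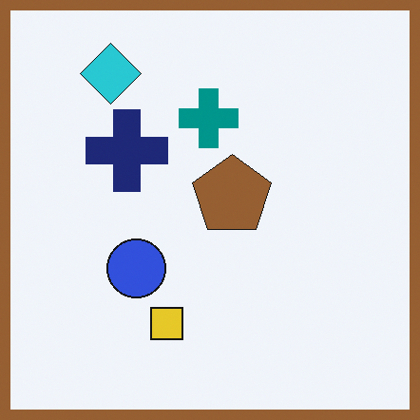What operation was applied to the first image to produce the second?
The image was framed with a brown border.

A solid brown frame runs around the edge of the second image, with the content slightly shrunk inside it.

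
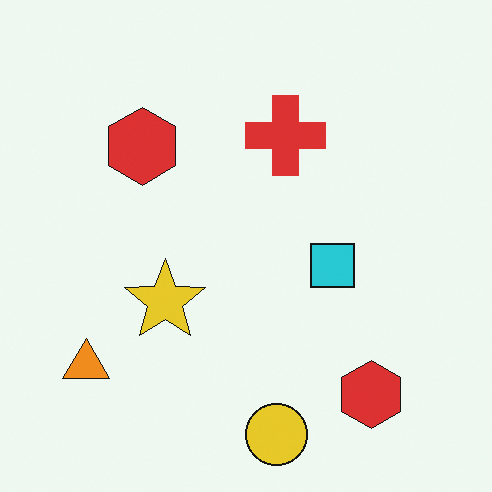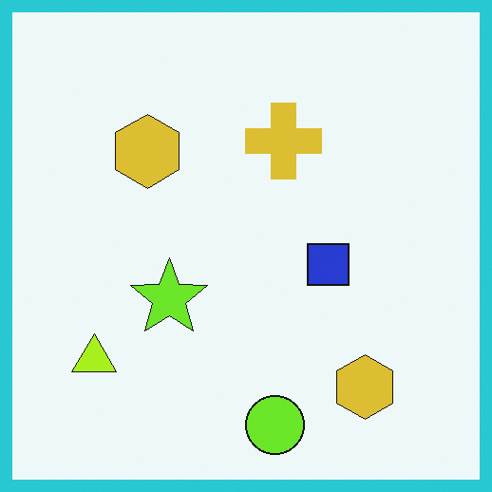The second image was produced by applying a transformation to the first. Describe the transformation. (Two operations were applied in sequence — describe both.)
This is the original image hue-shifted by a small amount, then framed with a cyan border.

Every shape's color has rotated by the same amount around the hue wheel — a uniform hue shift. A solid cyan frame runs around the edge of the second image, with the content slightly shrunk inside it.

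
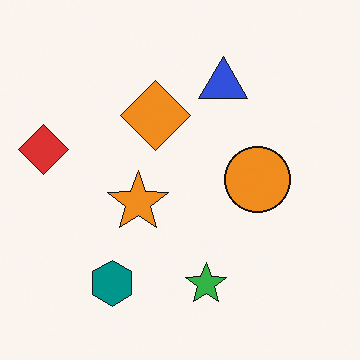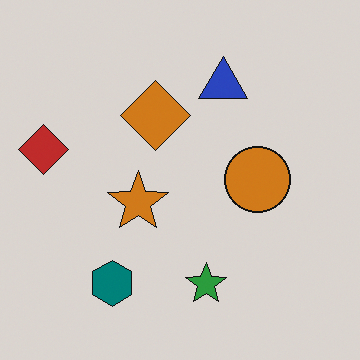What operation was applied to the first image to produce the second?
The second image is the first darkened a little.

Every pixel — background and shapes alike — is uniformly darkened.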